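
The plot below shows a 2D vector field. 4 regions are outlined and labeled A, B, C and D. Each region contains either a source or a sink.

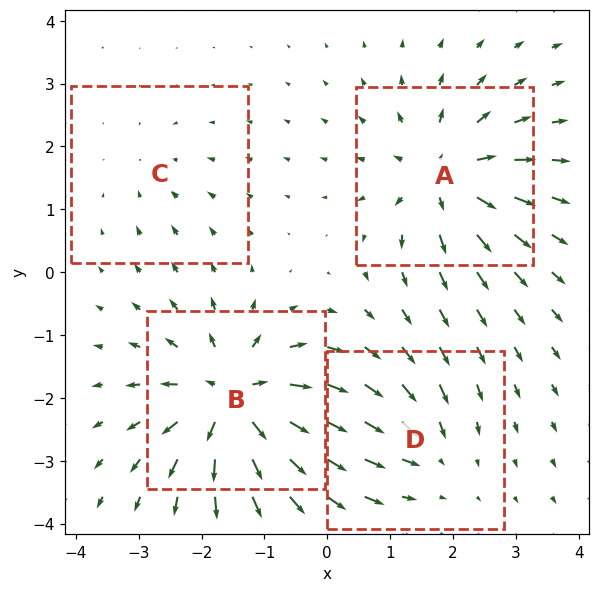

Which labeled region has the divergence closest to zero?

C

Divergence at each region's feature centre — A: about +6, B: about +8, C: about -2, D: about -4. Region C is closest to zero.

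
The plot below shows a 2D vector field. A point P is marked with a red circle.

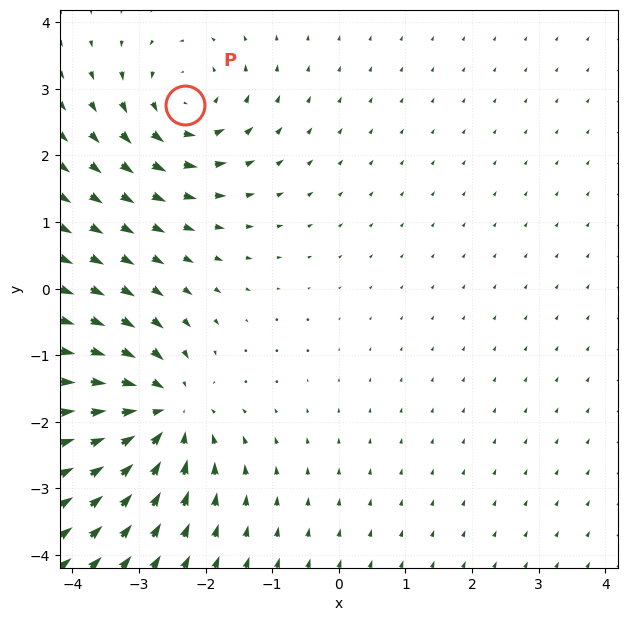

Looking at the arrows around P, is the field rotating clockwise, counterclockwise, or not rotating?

counterclockwise

Near P at (-2.3, 2.8) the arrows circulate counterclockwise. The curl (z-component) there is about +3; positive curl means counterclockwise rotation.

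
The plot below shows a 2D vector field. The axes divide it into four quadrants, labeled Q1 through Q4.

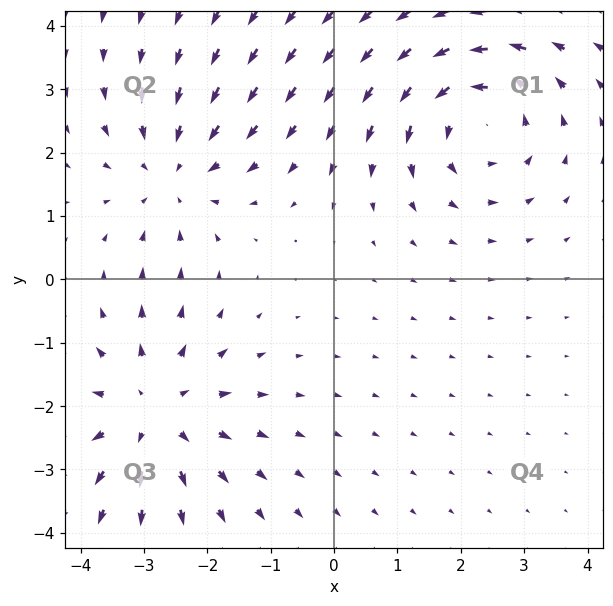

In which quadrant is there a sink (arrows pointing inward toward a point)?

Q2

The sink sits at approximately (-2.5, 1.7), which lies in quadrant Q2. The divergence there is about -3, negative as expected for a sink.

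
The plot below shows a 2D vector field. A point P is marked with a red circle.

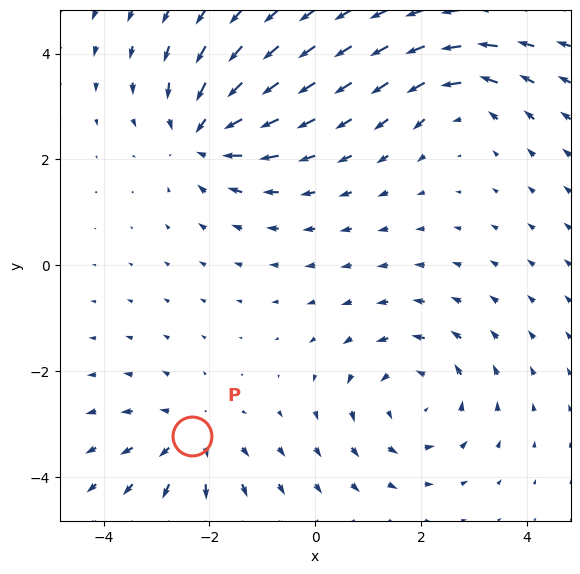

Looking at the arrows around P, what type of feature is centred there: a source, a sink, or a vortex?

At P (-2.3, -3.2) the arrows spread outward. Divergence about +3, curl ≈0 — positive divergence with near-zero curl is a source.

source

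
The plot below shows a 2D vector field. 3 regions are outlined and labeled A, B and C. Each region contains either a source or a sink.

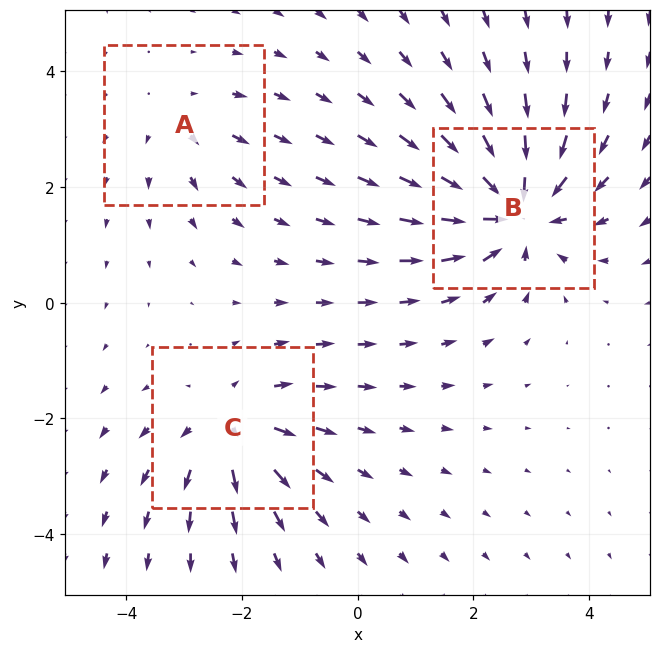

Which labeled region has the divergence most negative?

Divergence at each region's feature centre — A: about +2, B: about -5, C: about +4. Region B is most negative.

B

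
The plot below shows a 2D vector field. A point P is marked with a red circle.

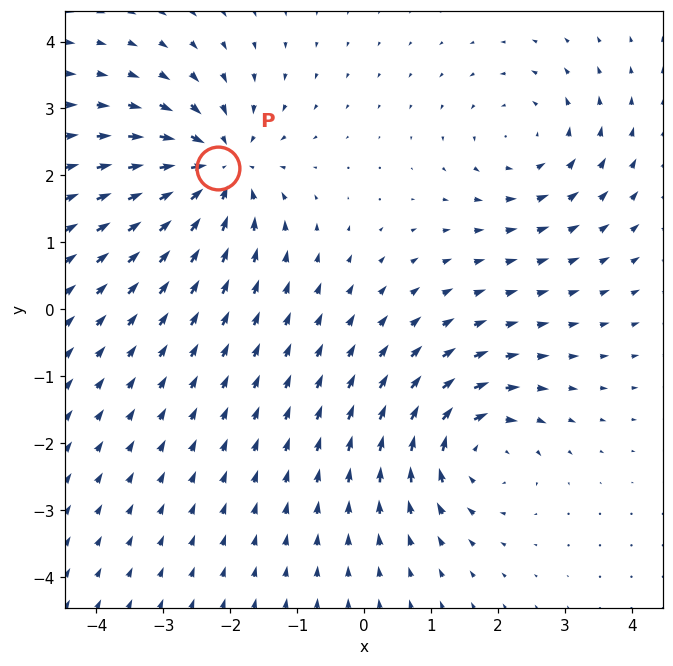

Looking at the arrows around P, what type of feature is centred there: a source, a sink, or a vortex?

At P (-2.2, 2.1) the arrows converge inward. Divergence about -6, curl ≈0 — negative divergence with near-zero curl is a sink.

sink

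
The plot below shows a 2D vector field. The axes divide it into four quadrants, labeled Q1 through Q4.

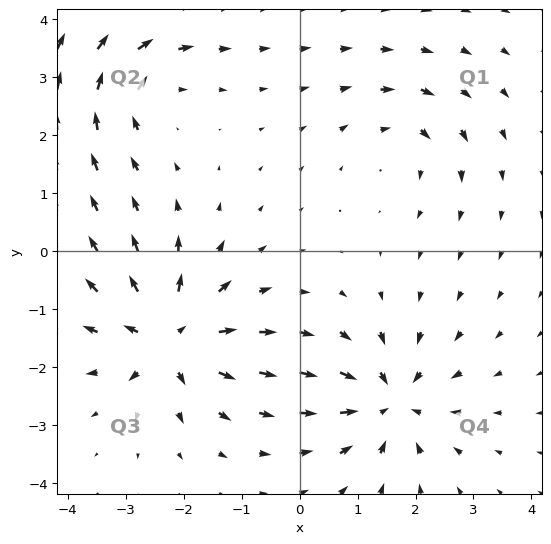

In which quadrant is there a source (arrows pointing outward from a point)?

Q3

The source sits at approximately (-2.2, -1.5), which lies in quadrant Q3. The divergence there is about +6, positive as expected for a source.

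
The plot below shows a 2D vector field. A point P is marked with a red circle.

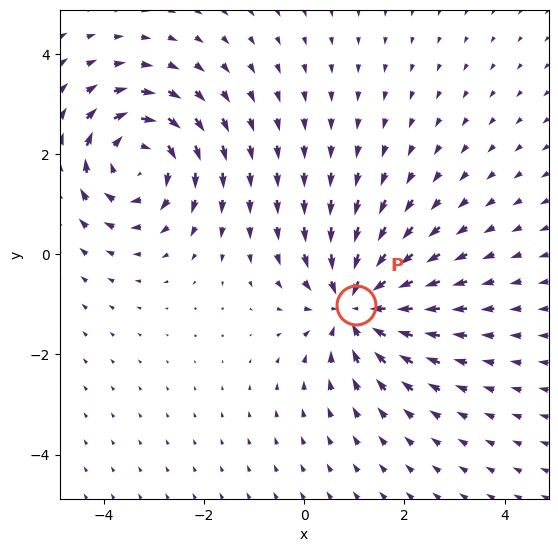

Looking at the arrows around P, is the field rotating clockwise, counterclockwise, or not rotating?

Near P at (1.0, -1.0) the arrows show no circulation. The curl there is ≈0.

not rotating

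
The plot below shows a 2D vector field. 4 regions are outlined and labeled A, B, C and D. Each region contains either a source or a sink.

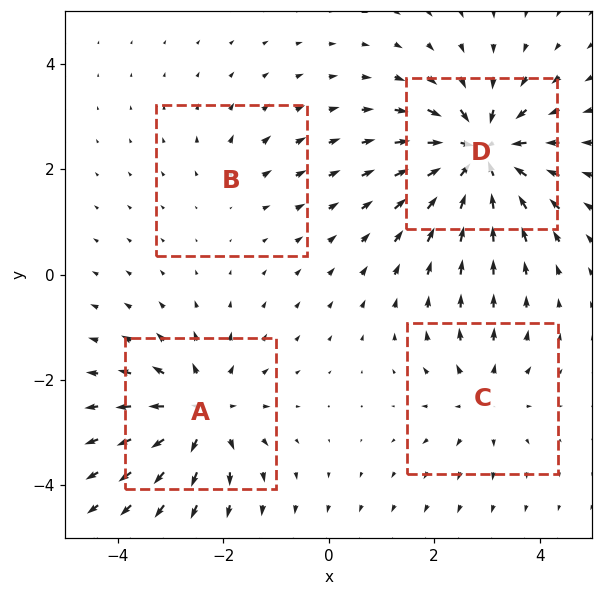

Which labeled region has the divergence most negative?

Divergence at each region's feature centre — A: about +6, B: about +2, C: about +4, D: about -8. Region D is most negative.

D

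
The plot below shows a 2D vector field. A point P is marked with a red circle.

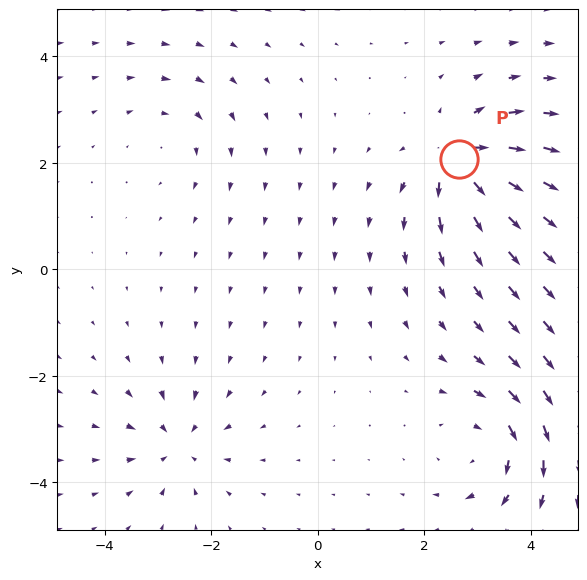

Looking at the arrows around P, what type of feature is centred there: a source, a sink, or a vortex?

At P (2.7, 2.1) the arrows spread outward. Divergence about +6, curl ≈0 — positive divergence with near-zero curl is a source.

source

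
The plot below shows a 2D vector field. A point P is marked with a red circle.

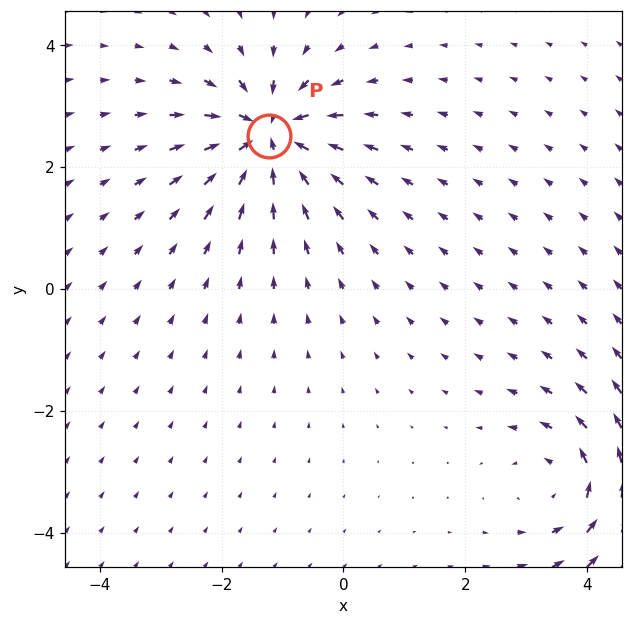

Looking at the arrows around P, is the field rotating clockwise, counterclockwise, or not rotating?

not rotating

Near P at (-1.2, 2.5) the arrows show no circulation. The curl there is ≈0.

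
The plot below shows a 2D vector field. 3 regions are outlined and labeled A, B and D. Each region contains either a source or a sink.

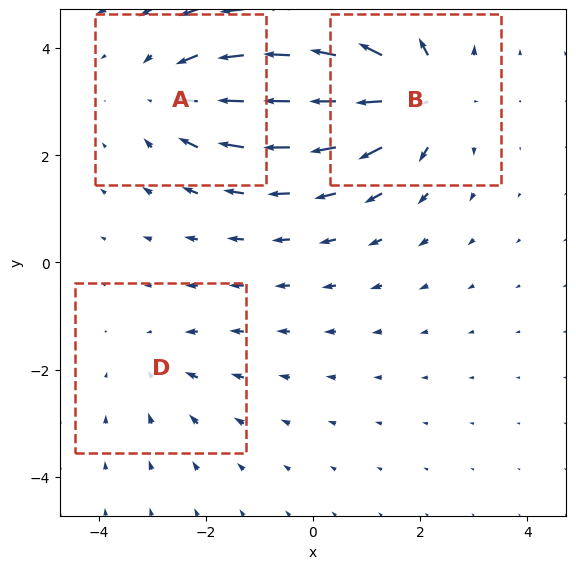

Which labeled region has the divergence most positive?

Divergence at each region's feature centre — A: about -3, B: about +5, D: about -2. Region B is most positive.

B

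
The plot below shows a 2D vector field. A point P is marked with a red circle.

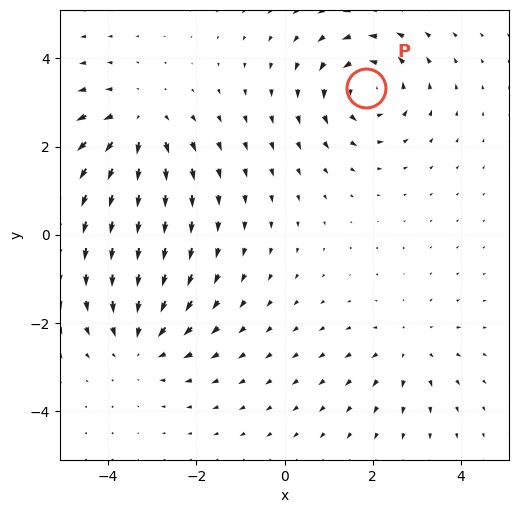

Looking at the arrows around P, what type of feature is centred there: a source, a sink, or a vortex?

vortex

At P (1.8, 3.3) the arrows circulate counterclockwise. Divergence ≈0, curl about +5 — near-zero divergence with nonzero curl is a vortex.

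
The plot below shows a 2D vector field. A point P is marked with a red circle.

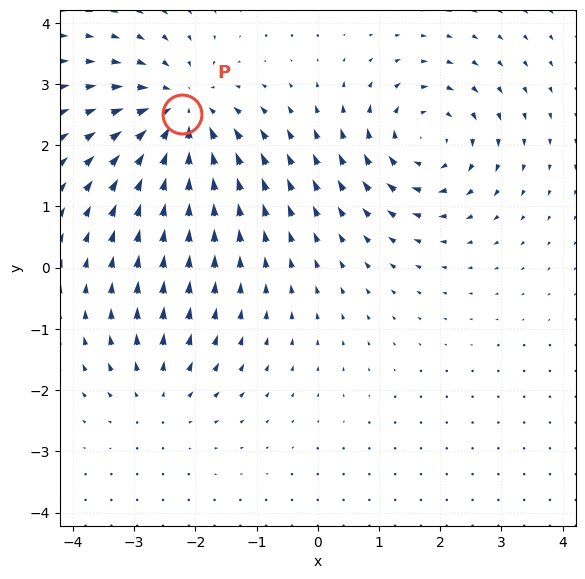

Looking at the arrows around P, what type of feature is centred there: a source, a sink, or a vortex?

At P (-2.2, 2.5) the arrows converge inward. Divergence about -5, curl ≈0 — negative divergence with near-zero curl is a sink.

sink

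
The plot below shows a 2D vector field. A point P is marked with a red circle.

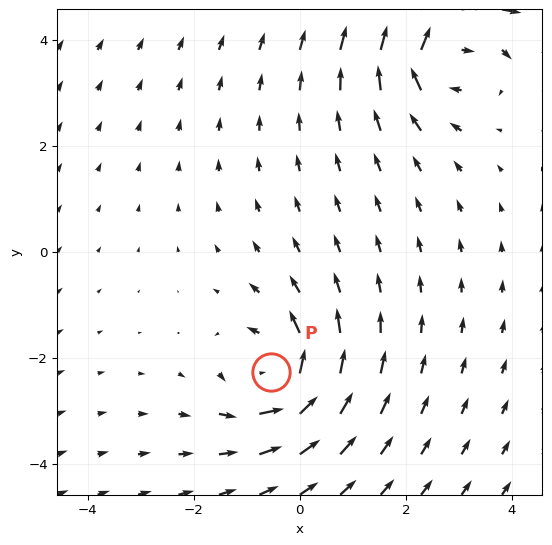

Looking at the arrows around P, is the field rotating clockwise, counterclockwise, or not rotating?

Near P at (-0.6, -2.3) the arrows circulate counterclockwise. The curl (z-component) there is about +4; positive curl means counterclockwise rotation.

counterclockwise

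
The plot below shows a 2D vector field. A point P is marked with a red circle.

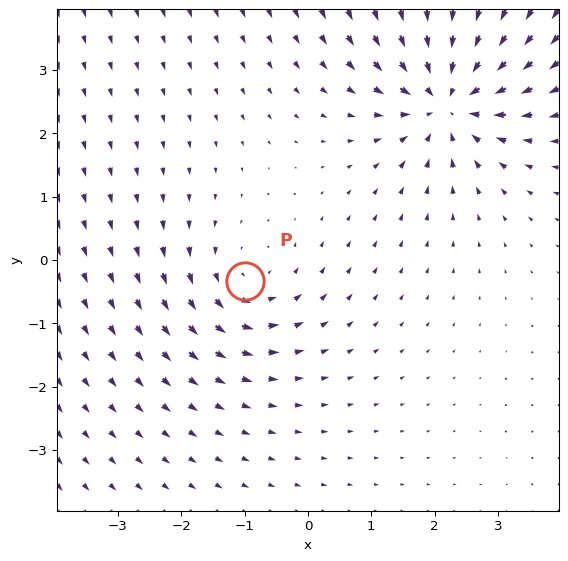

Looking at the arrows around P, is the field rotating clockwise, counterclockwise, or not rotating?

counterclockwise

Near P at (-1.0, -0.3) the arrows circulate counterclockwise. The curl (z-component) there is about +3; positive curl means counterclockwise rotation.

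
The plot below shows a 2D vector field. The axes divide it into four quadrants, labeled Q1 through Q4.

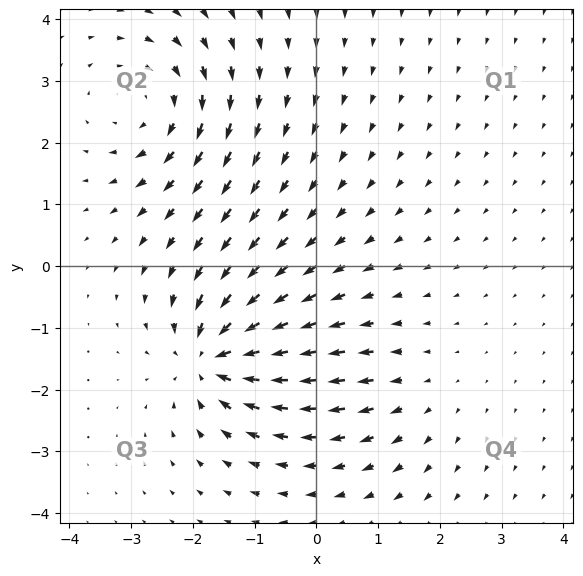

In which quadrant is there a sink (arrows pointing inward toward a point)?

Q3

The sink sits at approximately (-1.7, -1.5), which lies in quadrant Q3. The divergence there is about -7, negative as expected for a sink.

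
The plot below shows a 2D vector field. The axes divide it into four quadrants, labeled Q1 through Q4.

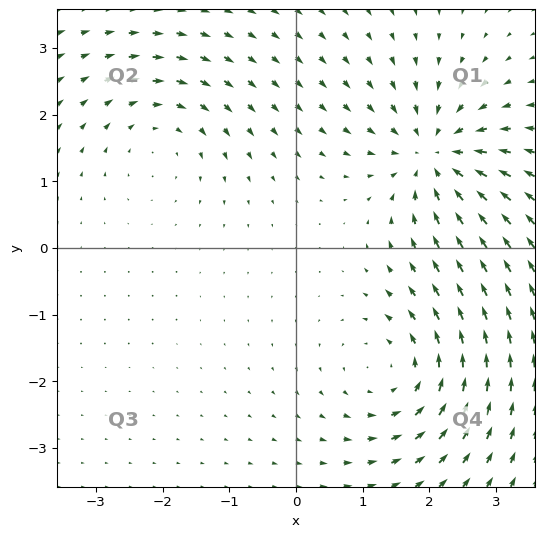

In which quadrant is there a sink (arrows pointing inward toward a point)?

Q1

The sink sits at approximately (2.1, 1.4), which lies in quadrant Q1. The divergence there is about -7, negative as expected for a sink.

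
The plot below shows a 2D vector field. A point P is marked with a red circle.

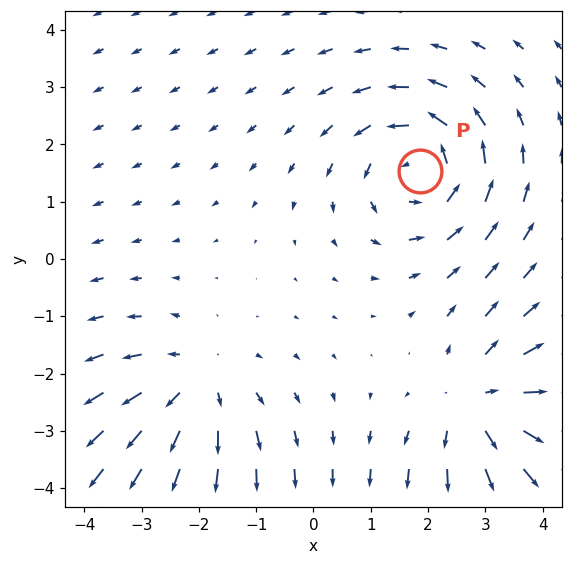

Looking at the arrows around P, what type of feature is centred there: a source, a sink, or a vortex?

vortex

At P (1.9, 1.5) the arrows circulate counterclockwise. Divergence ≈0, curl about +5 — near-zero divergence with nonzero curl is a vortex.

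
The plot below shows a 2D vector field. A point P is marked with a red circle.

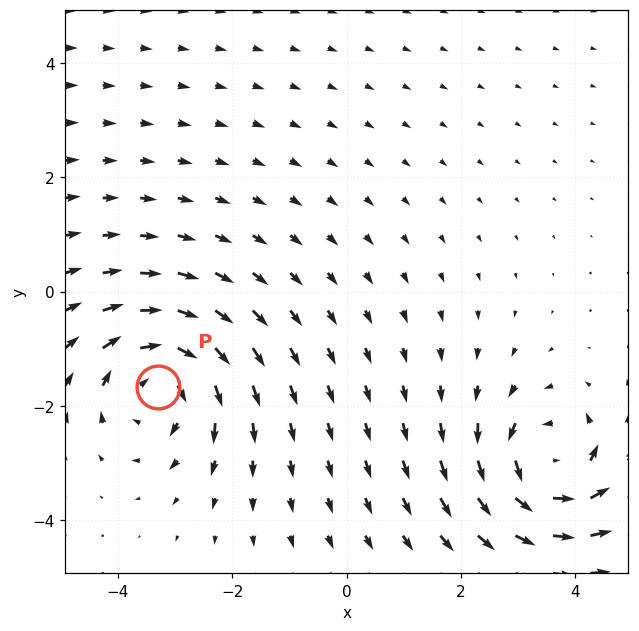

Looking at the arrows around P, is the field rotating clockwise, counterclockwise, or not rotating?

clockwise

Near P at (-3.3, -1.7) the arrows circulate clockwise. The curl (z-component) there is about -5; negative curl means clockwise rotation.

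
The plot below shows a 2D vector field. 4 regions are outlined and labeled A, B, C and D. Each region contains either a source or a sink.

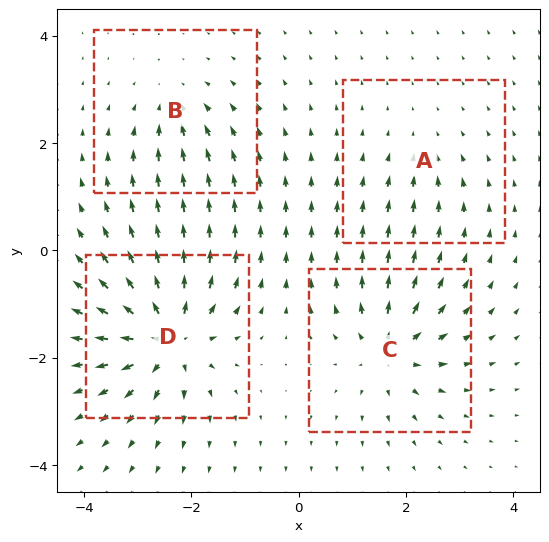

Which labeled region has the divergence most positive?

Divergence at each region's feature centre — A: about -2, B: about -4, C: about +6, D: about +9. Region D is most positive.

D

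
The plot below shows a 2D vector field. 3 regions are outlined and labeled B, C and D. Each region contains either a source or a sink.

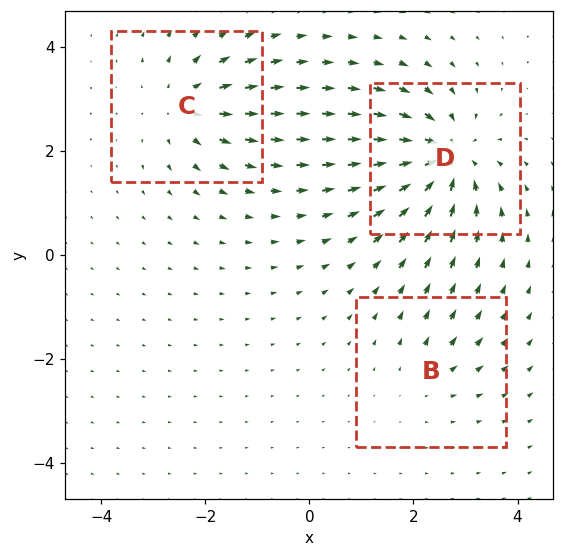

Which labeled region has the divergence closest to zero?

B

Divergence at each region's feature centre — B: about +2, C: about +4, D: about -6. Region B is closest to zero.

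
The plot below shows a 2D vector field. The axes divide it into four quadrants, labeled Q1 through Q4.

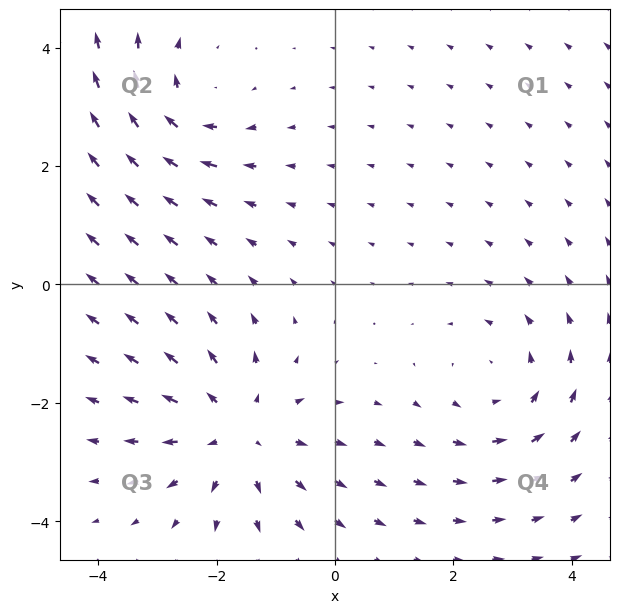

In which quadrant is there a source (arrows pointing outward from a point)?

The source sits at approximately (-1.6, -2.5), which lies in quadrant Q3. The divergence there is about +4, positive as expected for a source.

Q3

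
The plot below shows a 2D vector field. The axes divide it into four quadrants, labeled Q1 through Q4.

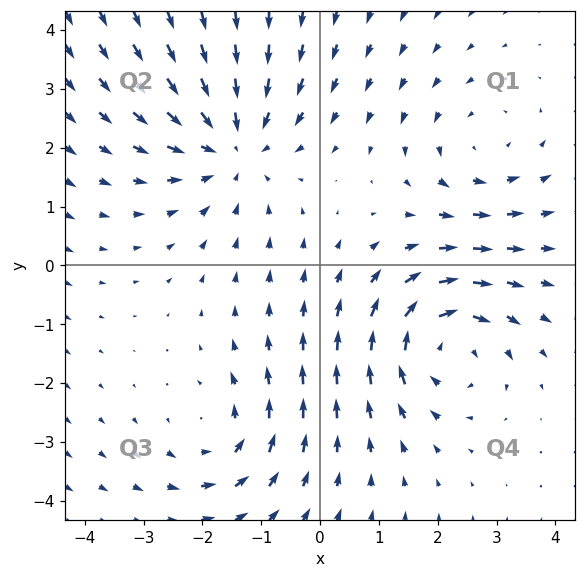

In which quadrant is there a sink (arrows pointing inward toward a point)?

Q2

The sink sits at approximately (-1.5, 2.0), which lies in quadrant Q2. The divergence there is about -4, negative as expected for a sink.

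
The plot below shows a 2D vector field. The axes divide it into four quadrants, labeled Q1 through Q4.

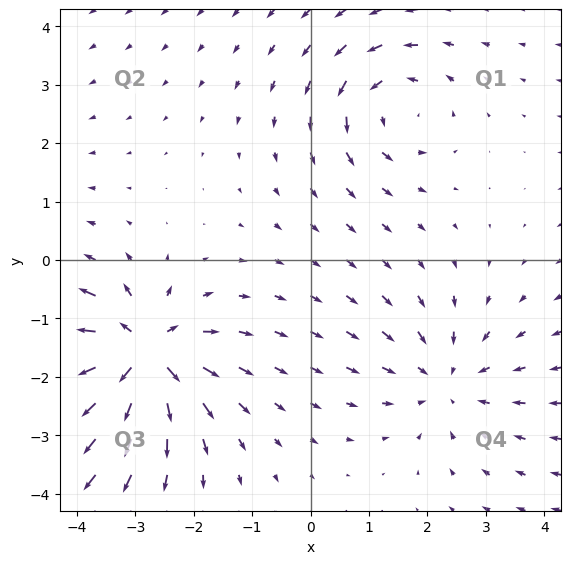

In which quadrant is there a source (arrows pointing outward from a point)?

The source sits at approximately (-2.9, -1.6), which lies in quadrant Q3. The divergence there is about +6, positive as expected for a source.

Q3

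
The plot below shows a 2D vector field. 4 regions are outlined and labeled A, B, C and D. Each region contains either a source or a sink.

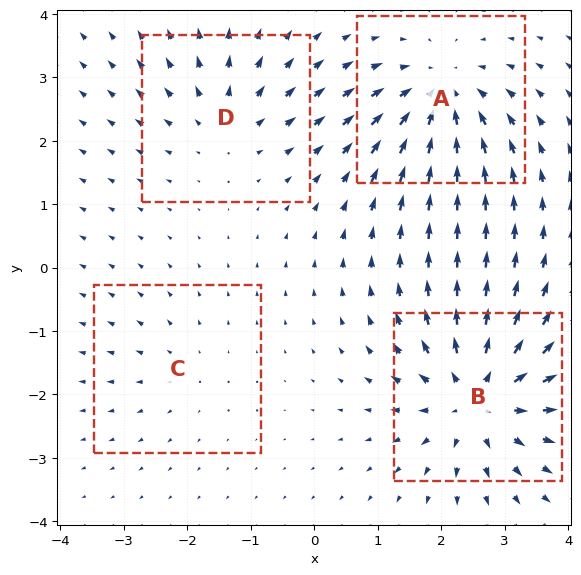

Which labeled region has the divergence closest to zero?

Divergence at each region's feature centre — A: about -6, B: about +7, C: about +2, D: about +4. Region C is closest to zero.

C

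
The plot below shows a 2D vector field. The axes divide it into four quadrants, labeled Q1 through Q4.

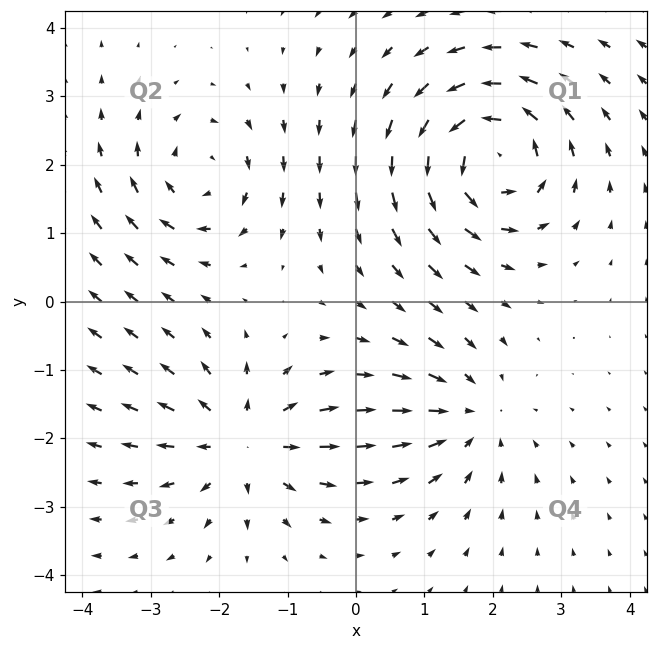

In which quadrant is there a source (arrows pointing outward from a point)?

Q3

The source sits at approximately (-1.6, -2.0), which lies in quadrant Q3. The divergence there is about +4, positive as expected for a source.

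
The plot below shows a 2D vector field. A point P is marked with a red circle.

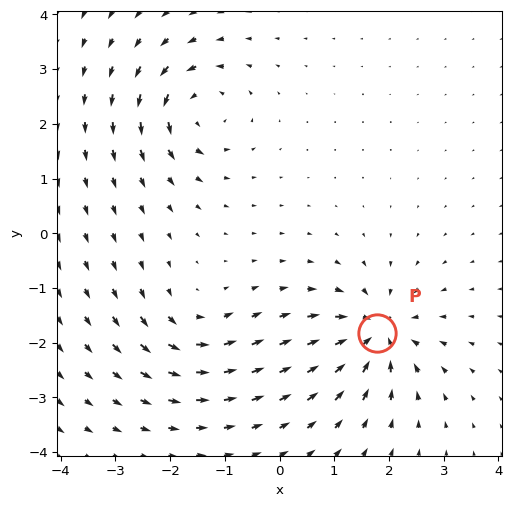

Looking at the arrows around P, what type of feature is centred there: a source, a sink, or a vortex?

At P (1.8, -1.8) the arrows converge inward. Divergence about -6, curl ≈0 — negative divergence with near-zero curl is a sink.

sink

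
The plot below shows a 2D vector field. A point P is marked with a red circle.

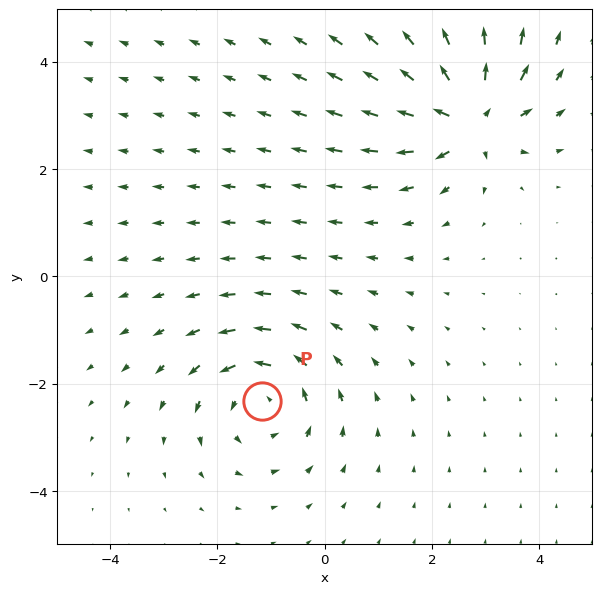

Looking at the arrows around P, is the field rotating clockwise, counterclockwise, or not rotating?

counterclockwise

Near P at (-1.2, -2.3) the arrows circulate counterclockwise. The curl (z-component) there is about +4; positive curl means counterclockwise rotation.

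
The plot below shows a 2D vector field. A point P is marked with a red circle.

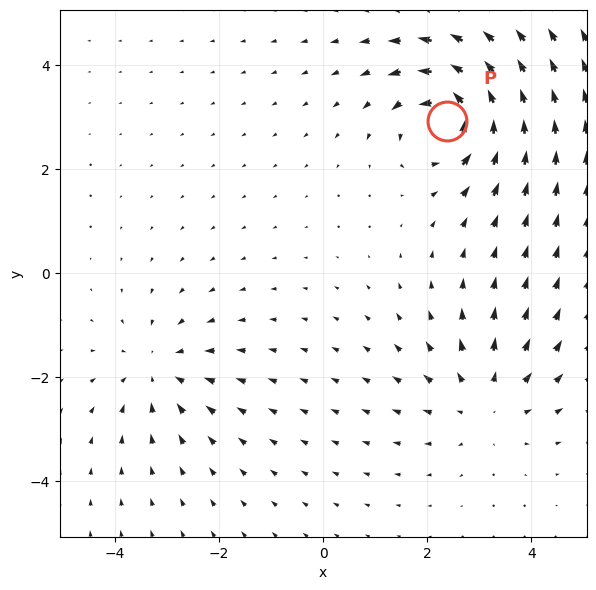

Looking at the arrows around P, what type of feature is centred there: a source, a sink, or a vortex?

At P (2.4, 2.9) the arrows circulate counterclockwise. Divergence ≈0, curl about +6 — near-zero divergence with nonzero curl is a vortex.

vortex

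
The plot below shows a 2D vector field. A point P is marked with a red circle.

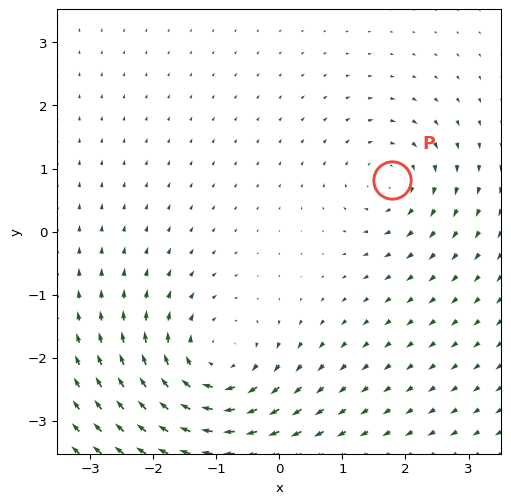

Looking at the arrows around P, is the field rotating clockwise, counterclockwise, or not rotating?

Near P at (1.8, 0.8) the arrows circulate clockwise. The curl (z-component) there is about -3; negative curl means clockwise rotation.

clockwise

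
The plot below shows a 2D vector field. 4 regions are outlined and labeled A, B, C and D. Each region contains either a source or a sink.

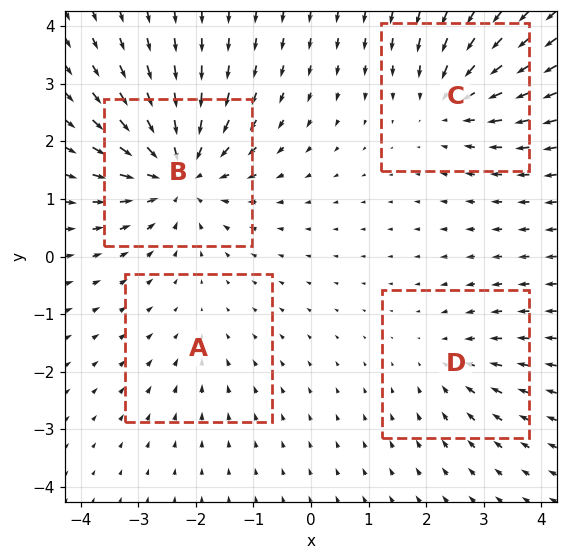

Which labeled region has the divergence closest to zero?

A

Divergence at each region's feature centre — A: about -2, B: about -7, C: about -5, D: about -3. Region A is closest to zero.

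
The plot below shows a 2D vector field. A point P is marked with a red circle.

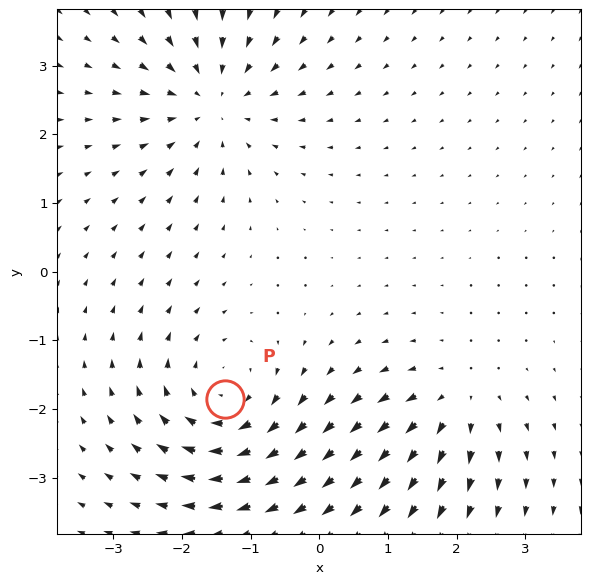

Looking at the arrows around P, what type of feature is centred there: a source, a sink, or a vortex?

At P (-1.4, -1.9) the arrows circulate clockwise. Divergence ≈0, curl about -4 — near-zero divergence with nonzero curl is a vortex.

vortex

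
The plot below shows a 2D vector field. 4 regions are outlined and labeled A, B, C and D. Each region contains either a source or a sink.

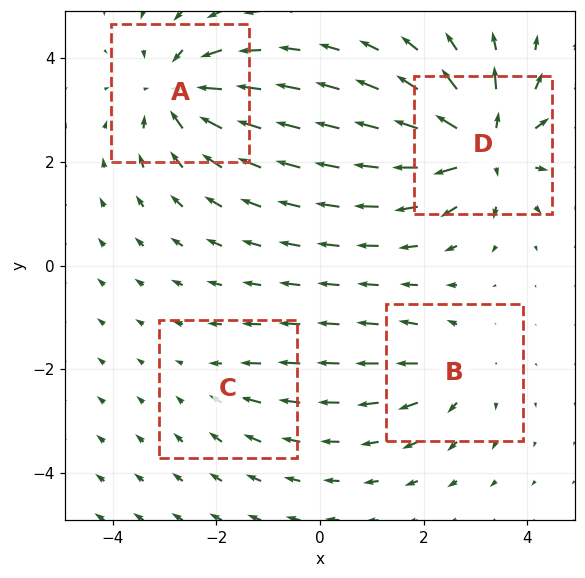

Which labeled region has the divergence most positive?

Divergence at each region's feature centre — A: about -6, B: about +4, C: about -2, D: about +7. Region D is most positive.

D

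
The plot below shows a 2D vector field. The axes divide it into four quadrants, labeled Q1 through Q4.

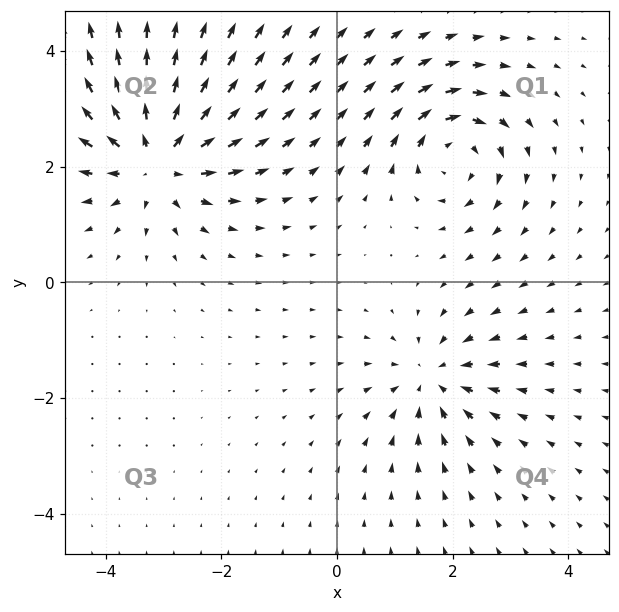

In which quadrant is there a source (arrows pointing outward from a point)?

The source sits at approximately (-3.1, 2.2), which lies in quadrant Q2. The divergence there is about +5, positive as expected for a source.

Q2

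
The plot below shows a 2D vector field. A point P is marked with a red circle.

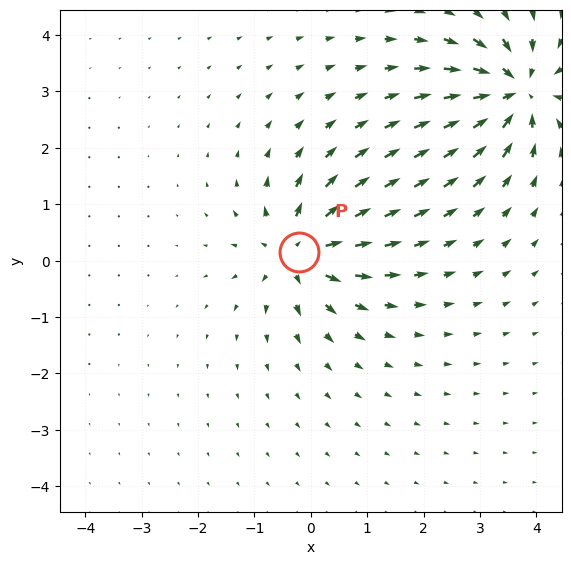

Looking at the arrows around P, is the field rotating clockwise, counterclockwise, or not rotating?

Near P at (-0.2, 0.2) the arrows show no circulation. The curl there is ≈0.

not rotating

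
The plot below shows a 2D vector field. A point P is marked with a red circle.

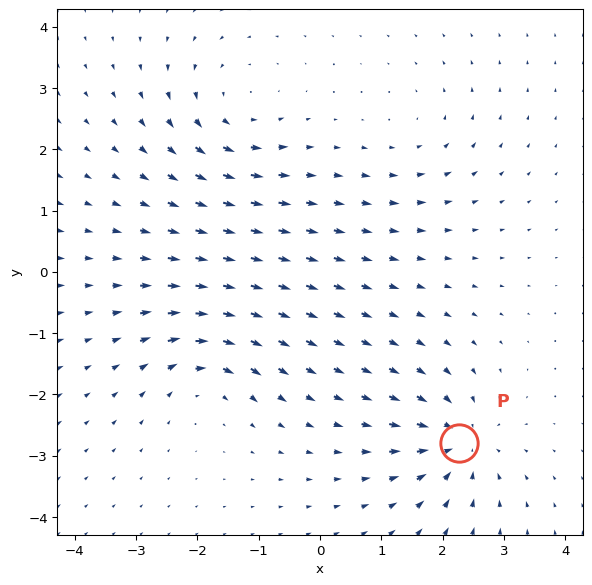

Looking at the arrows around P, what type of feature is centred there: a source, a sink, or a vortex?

sink

At P (2.3, -2.8) the arrows converge inward. Divergence about -6, curl ≈0 — negative divergence with near-zero curl is a sink.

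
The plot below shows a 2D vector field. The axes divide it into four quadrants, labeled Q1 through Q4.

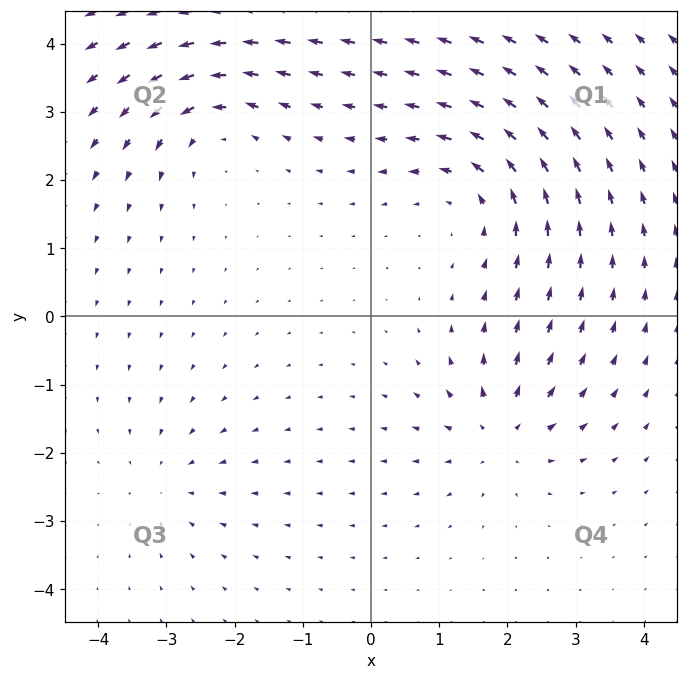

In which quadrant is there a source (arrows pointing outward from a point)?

The source sits at approximately (1.9, -1.7), which lies in quadrant Q4. The divergence there is about +5, positive as expected for a source.

Q4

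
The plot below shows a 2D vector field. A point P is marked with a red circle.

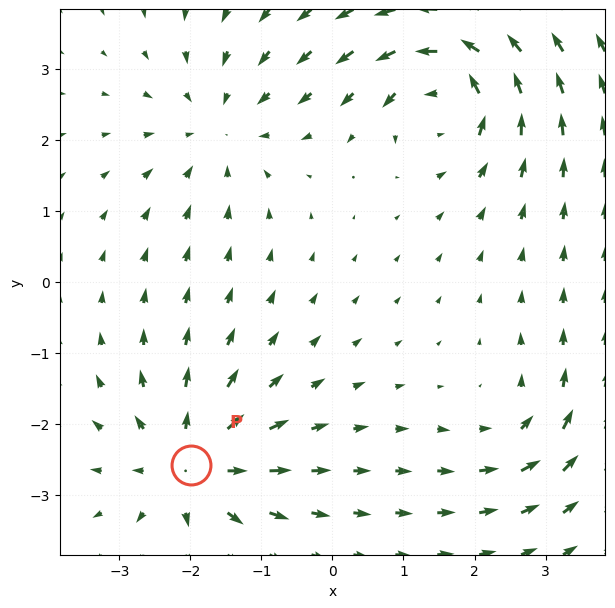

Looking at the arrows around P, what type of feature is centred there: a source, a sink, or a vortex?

source

At P (-2.0, -2.6) the arrows spread outward. Divergence about +6, curl ≈0 — positive divergence with near-zero curl is a source.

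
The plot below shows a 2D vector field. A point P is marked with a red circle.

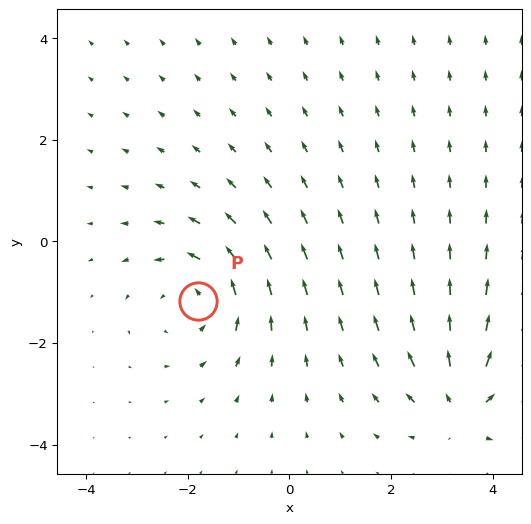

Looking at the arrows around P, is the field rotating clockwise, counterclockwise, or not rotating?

counterclockwise

Near P at (-1.8, -1.2) the arrows circulate counterclockwise. The curl (z-component) there is about +3; positive curl means counterclockwise rotation.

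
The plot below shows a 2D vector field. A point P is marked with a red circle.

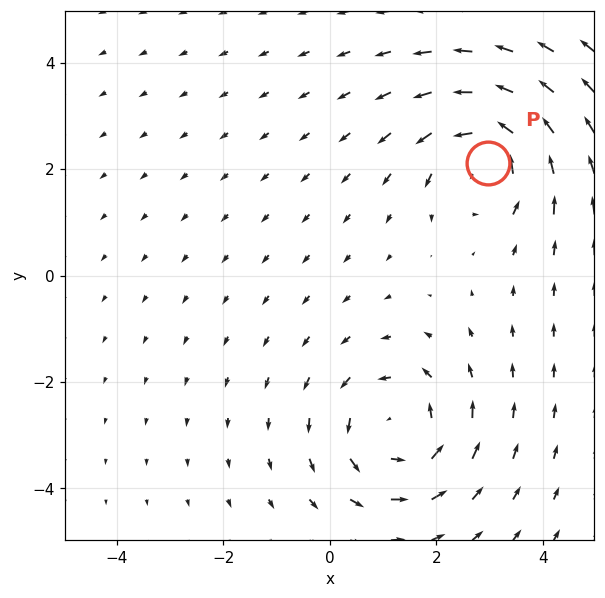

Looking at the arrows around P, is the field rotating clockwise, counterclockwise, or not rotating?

counterclockwise

Near P at (3.0, 2.1) the arrows circulate counterclockwise. The curl (z-component) there is about +4; positive curl means counterclockwise rotation.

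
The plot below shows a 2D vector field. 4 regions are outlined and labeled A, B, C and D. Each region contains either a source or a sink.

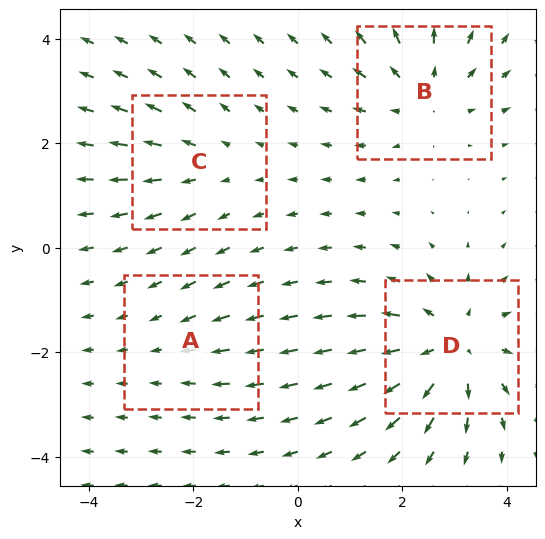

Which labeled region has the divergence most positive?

Divergence at each region's feature centre — A: about -2, B: about +4, C: about +3, D: about +6. Region D is most positive.

D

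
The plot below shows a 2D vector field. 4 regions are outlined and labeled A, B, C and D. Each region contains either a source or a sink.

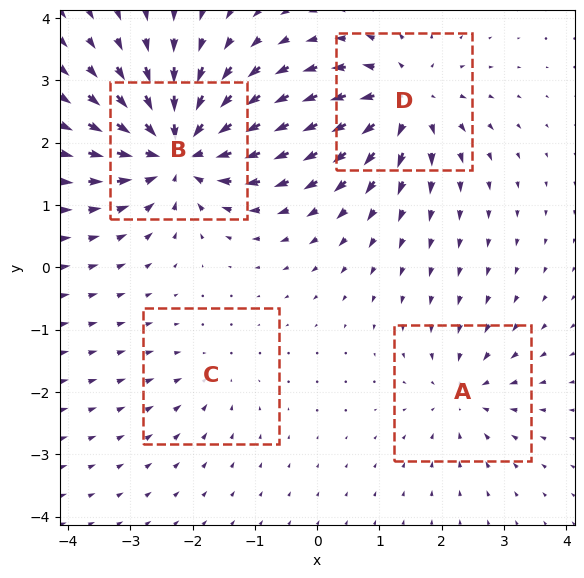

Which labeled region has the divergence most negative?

B

Divergence at each region's feature centre — A: about -4, B: about -8, C: about -2, D: about +6. Region B is most negative.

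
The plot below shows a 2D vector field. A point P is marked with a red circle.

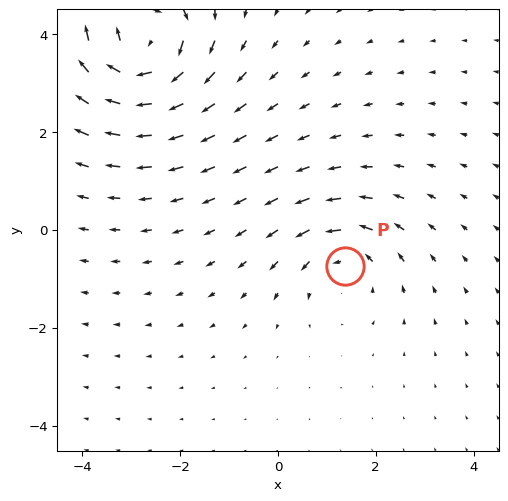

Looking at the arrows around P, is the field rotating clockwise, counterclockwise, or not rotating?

counterclockwise

Near P at (1.4, -0.7) the arrows circulate counterclockwise. The curl (z-component) there is about +3; positive curl means counterclockwise rotation.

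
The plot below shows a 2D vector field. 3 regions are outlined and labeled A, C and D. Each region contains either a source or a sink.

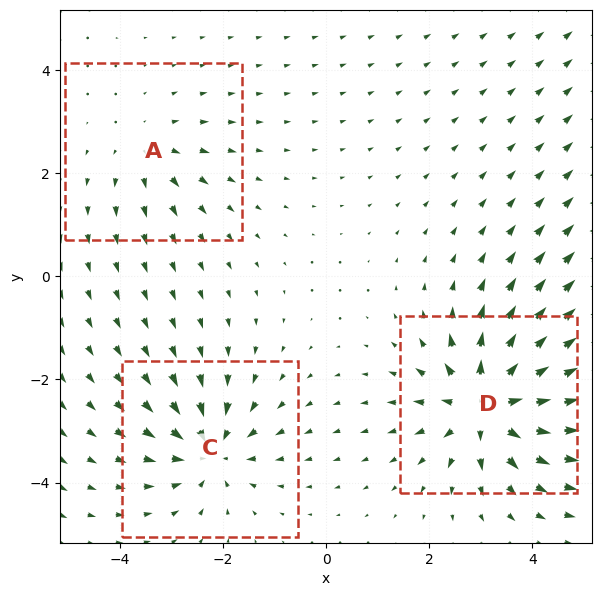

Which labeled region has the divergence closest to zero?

A

Divergence at each region's feature centre — A: about +2, C: about -4, D: about +6. Region A is closest to zero.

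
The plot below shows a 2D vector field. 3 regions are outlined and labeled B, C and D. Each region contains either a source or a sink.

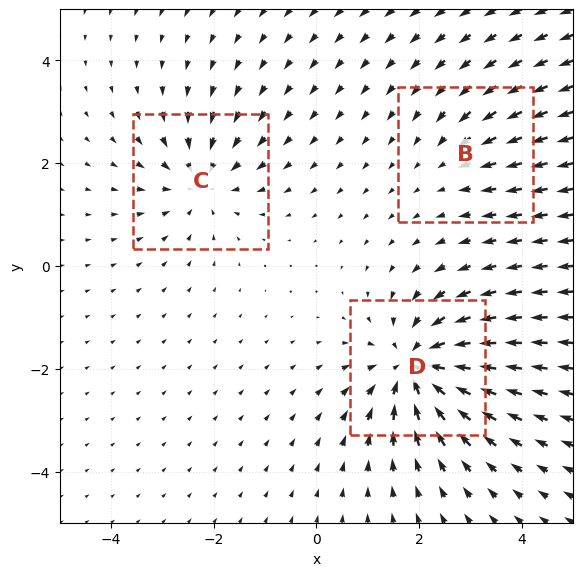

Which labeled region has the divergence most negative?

D

Divergence at each region's feature centre — B: about -2, C: about -4, D: about -6. Region D is most negative.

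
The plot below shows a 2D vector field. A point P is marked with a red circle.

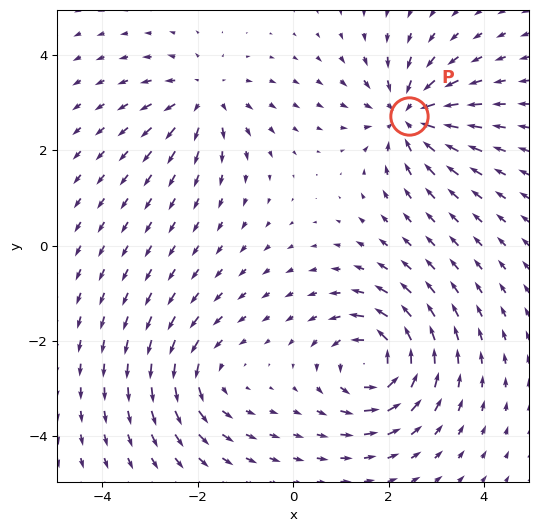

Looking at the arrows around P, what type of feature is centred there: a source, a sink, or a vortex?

At P (2.4, 2.7) the arrows converge inward. Divergence about -6, curl ≈0 — negative divergence with near-zero curl is a sink.

sink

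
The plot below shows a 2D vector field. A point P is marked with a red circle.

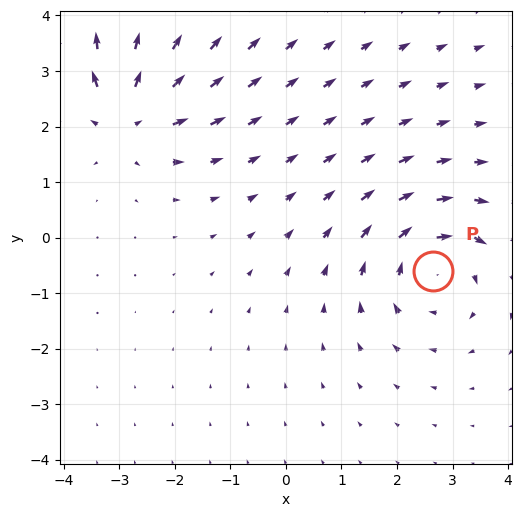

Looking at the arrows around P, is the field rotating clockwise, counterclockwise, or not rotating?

clockwise

Near P at (2.7, -0.6) the arrows circulate clockwise. The curl (z-component) there is about -3; negative curl means clockwise rotation.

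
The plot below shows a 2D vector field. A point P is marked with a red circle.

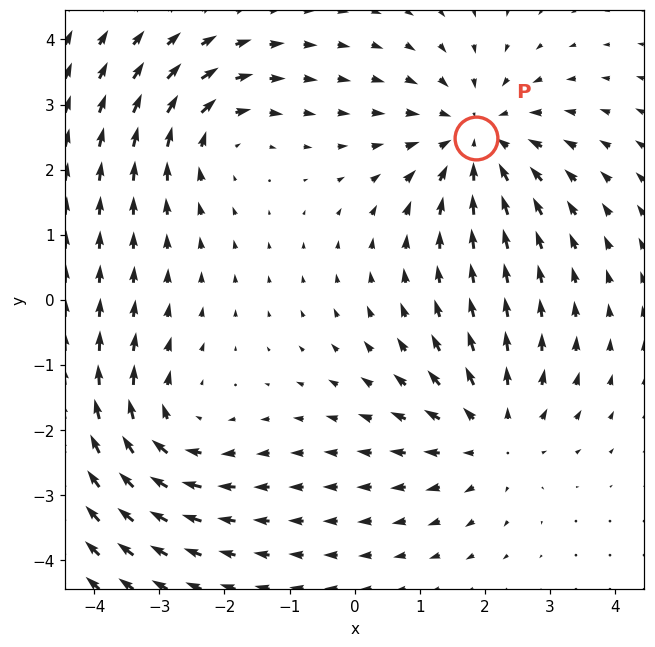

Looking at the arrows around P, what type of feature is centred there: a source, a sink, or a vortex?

At P (1.9, 2.5) the arrows converge inward. Divergence about -4, curl ≈0 — negative divergence with near-zero curl is a sink.

sink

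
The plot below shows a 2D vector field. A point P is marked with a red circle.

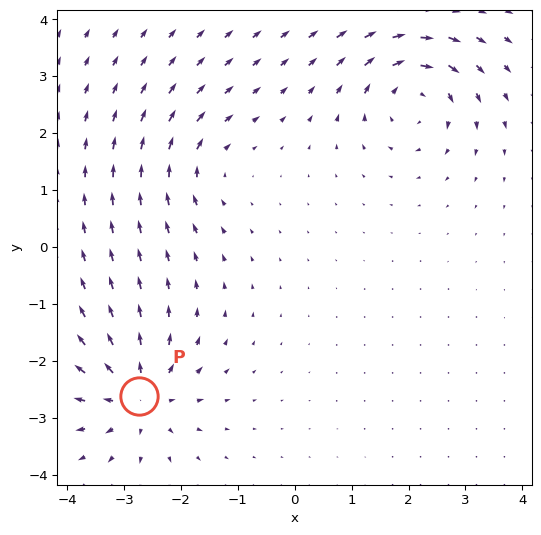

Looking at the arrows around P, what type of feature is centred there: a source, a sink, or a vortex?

At P (-2.7, -2.6) the arrows spread outward. Divergence about +6, curl ≈0 — positive divergence with near-zero curl is a source.

source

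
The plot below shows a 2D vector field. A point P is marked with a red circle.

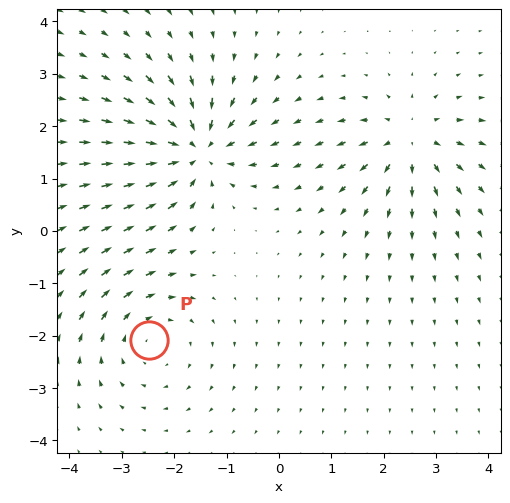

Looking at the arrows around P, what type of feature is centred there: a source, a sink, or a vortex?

At P (-2.5, -2.1) the arrows circulate clockwise. Divergence ≈0, curl about -3 — near-zero divergence with nonzero curl is a vortex.

vortex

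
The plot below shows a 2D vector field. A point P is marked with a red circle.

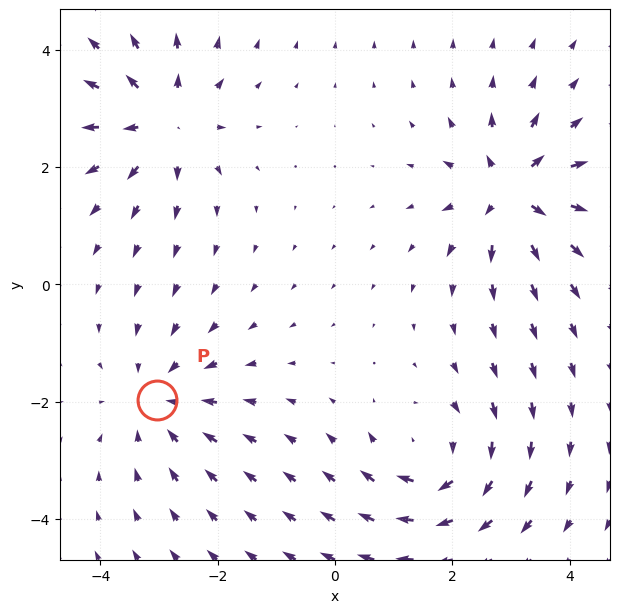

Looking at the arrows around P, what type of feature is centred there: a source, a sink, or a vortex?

At P (-3.0, -2.0) the arrows converge inward. Divergence about -4, curl ≈0 — negative divergence with near-zero curl is a sink.

sink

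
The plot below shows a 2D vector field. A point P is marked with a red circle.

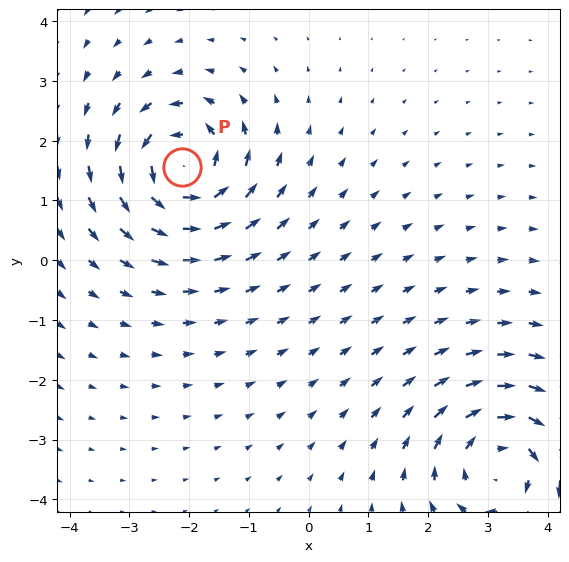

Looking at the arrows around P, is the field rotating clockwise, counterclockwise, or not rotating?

Near P at (-2.1, 1.6) the arrows circulate counterclockwise. The curl (z-component) there is about +6; positive curl means counterclockwise rotation.

counterclockwise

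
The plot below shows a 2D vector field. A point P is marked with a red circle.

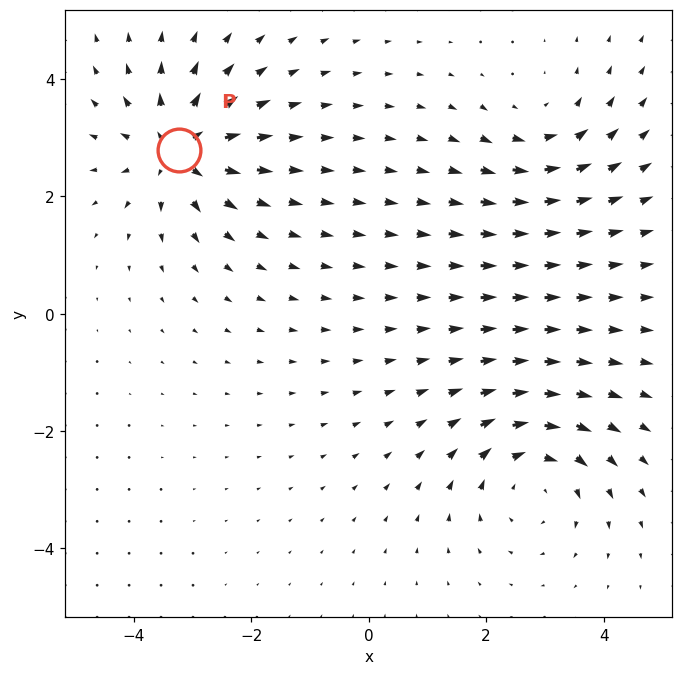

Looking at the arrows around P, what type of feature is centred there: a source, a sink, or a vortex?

At P (-3.2, 2.8) the arrows spread outward. Divergence about +5, curl ≈0 — positive divergence with near-zero curl is a source.

source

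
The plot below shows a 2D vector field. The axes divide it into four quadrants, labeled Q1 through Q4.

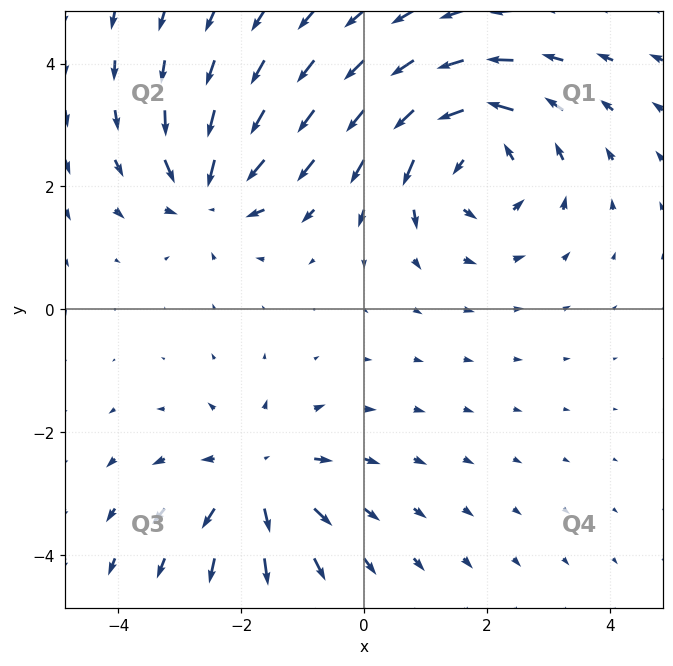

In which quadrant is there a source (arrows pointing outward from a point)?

The source sits at approximately (-1.7, -2.8), which lies in quadrant Q3. The divergence there is about +4, positive as expected for a source.

Q3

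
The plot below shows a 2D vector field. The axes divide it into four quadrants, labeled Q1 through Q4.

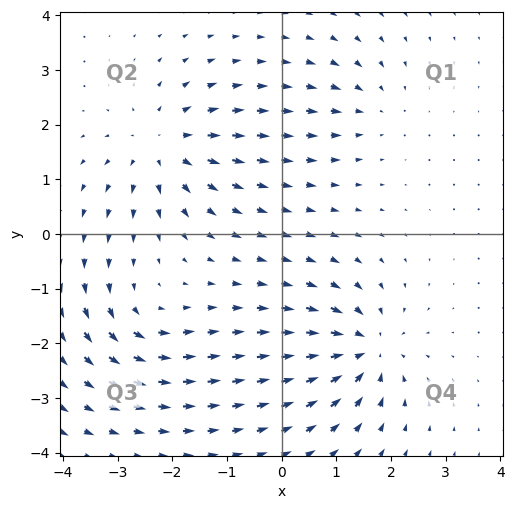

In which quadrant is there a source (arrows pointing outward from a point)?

The source sits at approximately (-2.2, 1.6), which lies in quadrant Q2. The divergence there is about +5, positive as expected for a source.

Q2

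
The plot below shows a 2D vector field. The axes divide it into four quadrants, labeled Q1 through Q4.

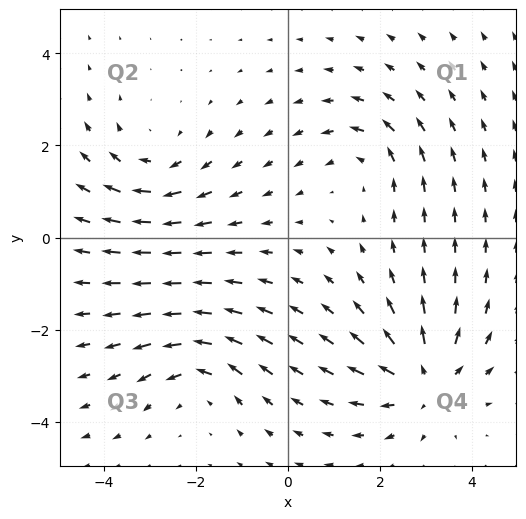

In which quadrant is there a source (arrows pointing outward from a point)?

Q4

The source sits at approximately (3.0, -3.1), which lies in quadrant Q4. The divergence there is about +5, positive as expected for a source.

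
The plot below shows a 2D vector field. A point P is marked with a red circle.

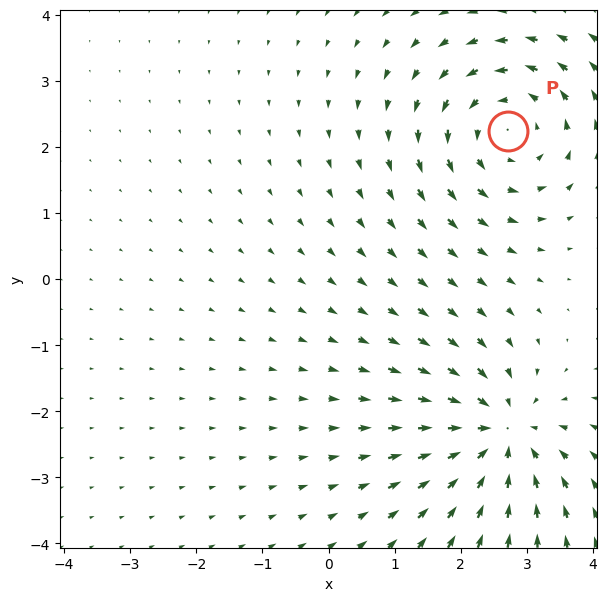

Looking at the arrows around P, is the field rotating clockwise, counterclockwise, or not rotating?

counterclockwise

Near P at (2.7, 2.2) the arrows circulate counterclockwise. The curl (z-component) there is about +4; positive curl means counterclockwise rotation.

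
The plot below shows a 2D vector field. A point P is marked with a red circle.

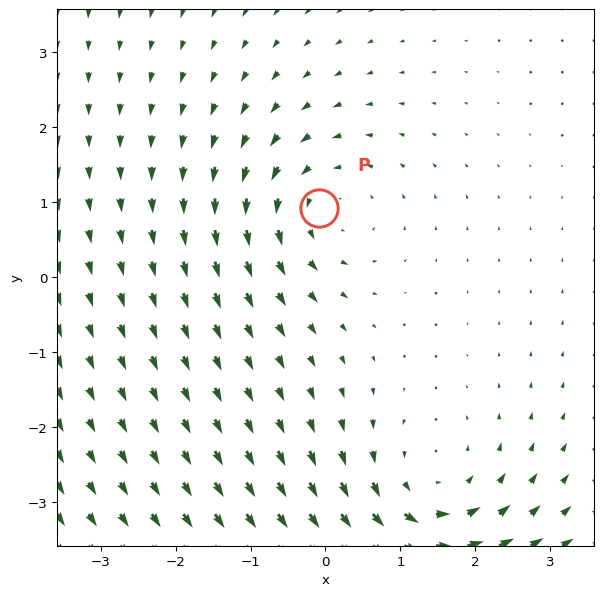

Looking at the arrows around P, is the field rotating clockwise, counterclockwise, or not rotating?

Near P at (-0.1, 0.9) the arrows circulate counterclockwise. The curl (z-component) there is about +3; positive curl means counterclockwise rotation.

counterclockwise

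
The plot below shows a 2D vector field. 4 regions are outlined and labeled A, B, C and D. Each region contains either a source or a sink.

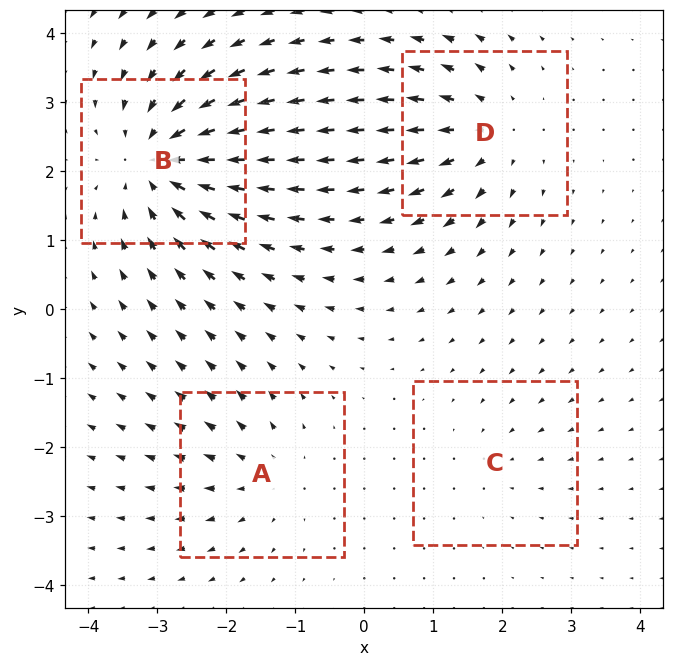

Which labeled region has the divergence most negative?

Divergence at each region's feature centre — A: about +3, B: about -7, C: about -2, D: about +5. Region B is most negative.

B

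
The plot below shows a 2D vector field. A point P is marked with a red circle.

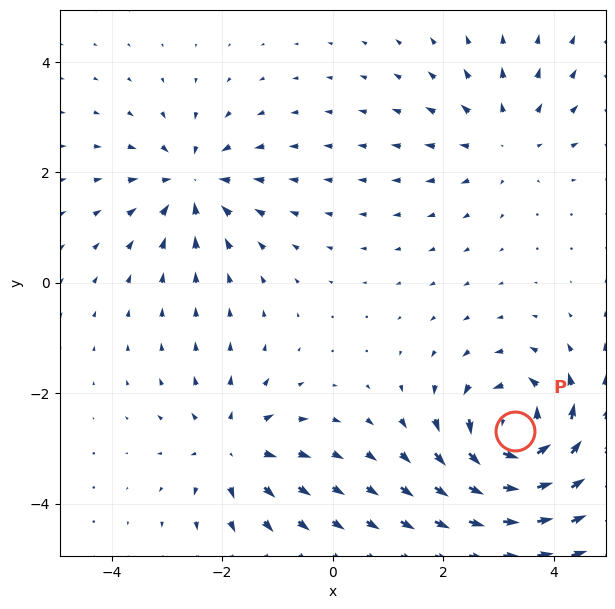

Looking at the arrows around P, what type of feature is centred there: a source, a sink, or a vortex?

At P (3.3, -2.7) the arrows circulate counterclockwise. Divergence ≈0, curl about +6 — near-zero divergence with nonzero curl is a vortex.

vortex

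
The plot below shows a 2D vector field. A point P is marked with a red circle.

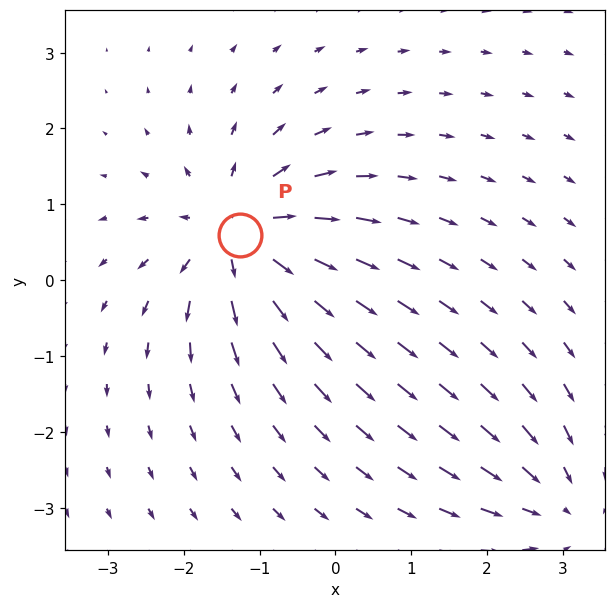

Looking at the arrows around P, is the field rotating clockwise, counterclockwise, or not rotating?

Near P at (-1.3, 0.6) the arrows show no circulation. The curl there is ≈0.

not rotating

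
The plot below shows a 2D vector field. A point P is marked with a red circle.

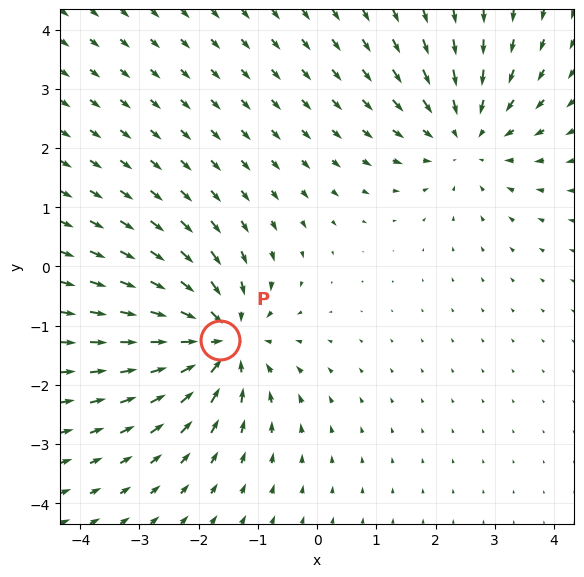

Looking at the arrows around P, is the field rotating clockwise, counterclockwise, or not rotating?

Near P at (-1.6, -1.2) the arrows show no circulation. The curl there is ≈0.

not rotating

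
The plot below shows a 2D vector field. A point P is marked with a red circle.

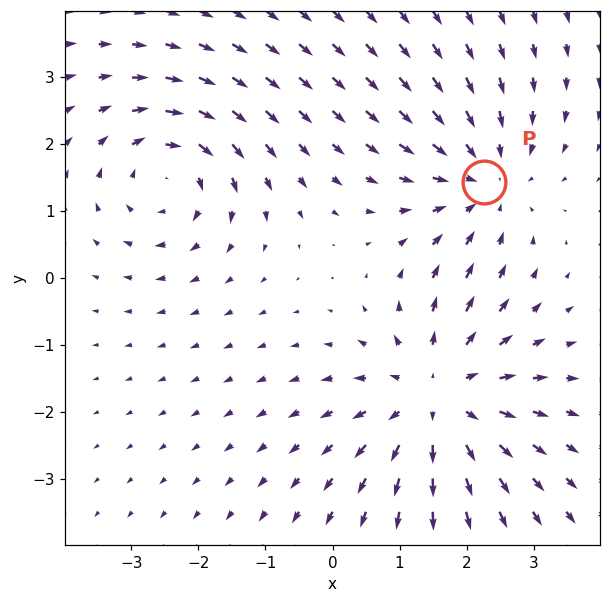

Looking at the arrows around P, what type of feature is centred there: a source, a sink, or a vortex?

sink

At P (2.3, 1.4) the arrows converge inward. Divergence about -3, curl ≈0 — negative divergence with near-zero curl is a sink.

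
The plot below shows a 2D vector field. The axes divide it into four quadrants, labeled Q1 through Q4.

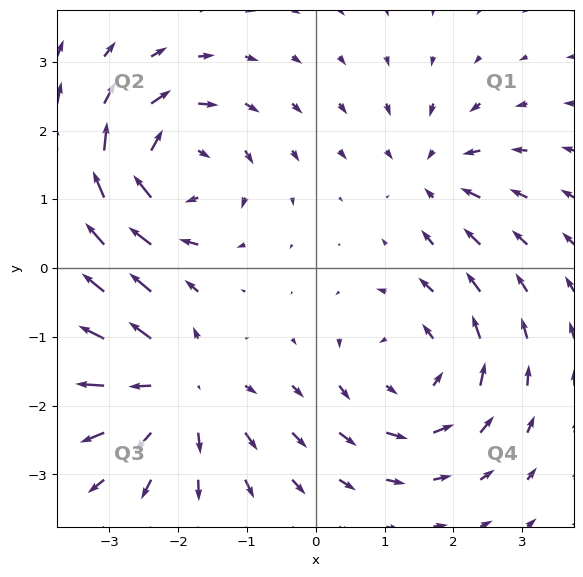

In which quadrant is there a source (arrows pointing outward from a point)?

The source sits at approximately (-2.0, -1.7), which lies in quadrant Q3. The divergence there is about +4, positive as expected for a source.

Q3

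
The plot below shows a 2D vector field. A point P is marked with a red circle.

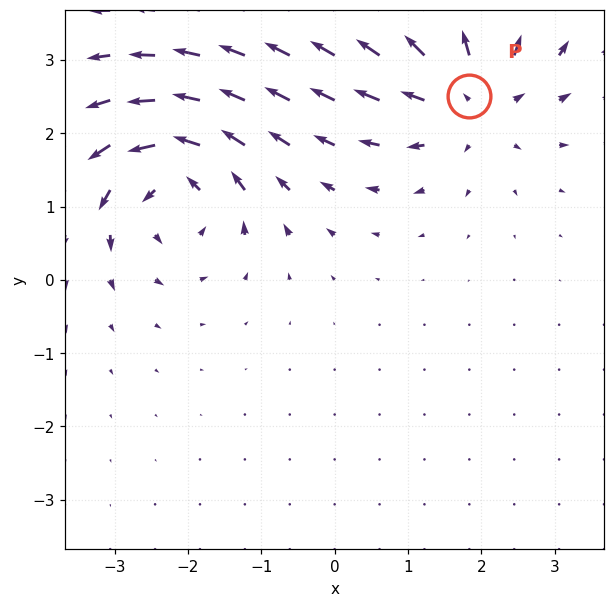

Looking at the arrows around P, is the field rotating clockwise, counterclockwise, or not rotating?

not rotating

Near P at (1.8, 2.5) the arrows show no circulation. The curl there is ≈0.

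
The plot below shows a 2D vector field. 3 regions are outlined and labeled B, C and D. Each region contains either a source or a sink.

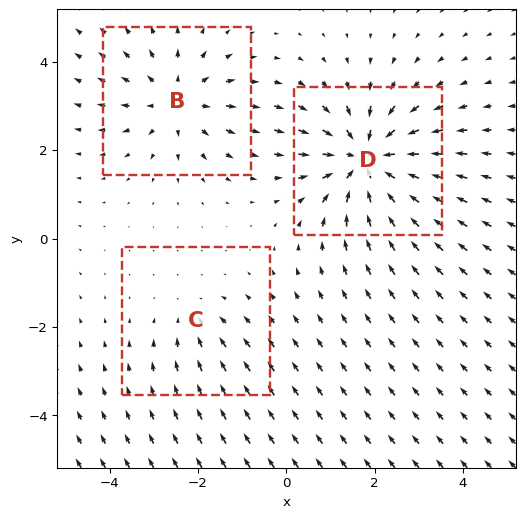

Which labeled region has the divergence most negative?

D

Divergence at each region's feature centre — B: about +3, C: about -2, D: about -5. Region D is most negative.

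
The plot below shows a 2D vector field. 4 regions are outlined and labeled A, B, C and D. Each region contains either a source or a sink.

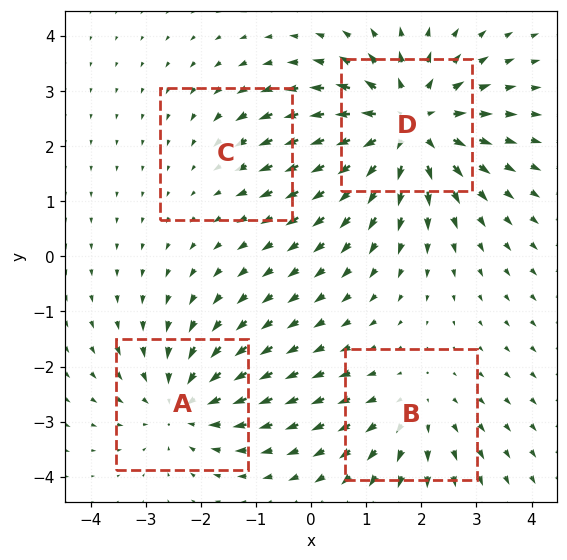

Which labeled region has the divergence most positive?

Divergence at each region's feature centre — A: about -4, B: about +3, C: about -2, D: about +6. Region D is most positive.

D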